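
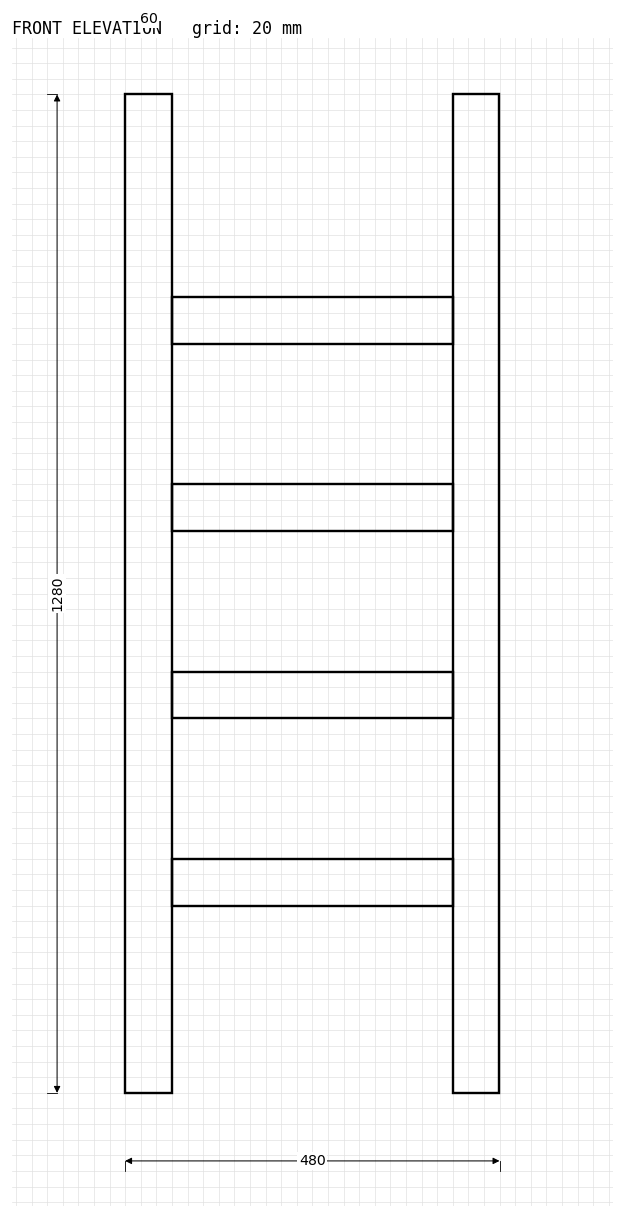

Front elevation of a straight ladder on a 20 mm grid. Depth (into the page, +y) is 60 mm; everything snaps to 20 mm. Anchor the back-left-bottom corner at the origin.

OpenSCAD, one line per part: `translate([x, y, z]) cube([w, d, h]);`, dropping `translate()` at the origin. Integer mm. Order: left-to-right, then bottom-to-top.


cube([60, 60, 1280]);
translate([60, 0, 240]) cube([360, 60, 60]);
translate([60, 0, 480]) cube([360, 60, 60]);
translate([60, 0, 720]) cube([360, 60, 60]);
translate([60, 0, 960]) cube([360, 60, 60]);
translate([420, 0, 0]) cube([60, 60, 1280]);


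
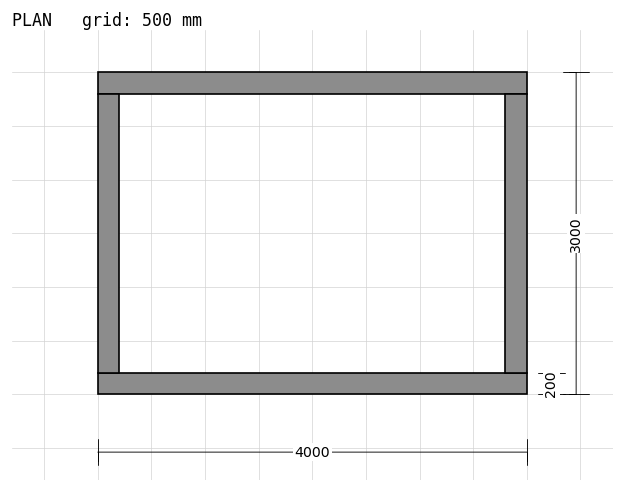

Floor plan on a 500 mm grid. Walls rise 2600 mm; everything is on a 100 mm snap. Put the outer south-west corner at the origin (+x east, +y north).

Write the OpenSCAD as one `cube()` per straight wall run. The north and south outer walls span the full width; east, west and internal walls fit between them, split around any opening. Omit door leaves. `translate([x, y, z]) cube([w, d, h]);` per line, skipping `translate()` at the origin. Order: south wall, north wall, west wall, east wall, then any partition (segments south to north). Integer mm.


cube([4000, 200, 2600]);
translate([0, 2800, 0]) cube([4000, 200, 2600]);
translate([0, 200, 0]) cube([200, 2600, 2600]);
translate([3800, 200, 0]) cube([200, 2600, 2600]);


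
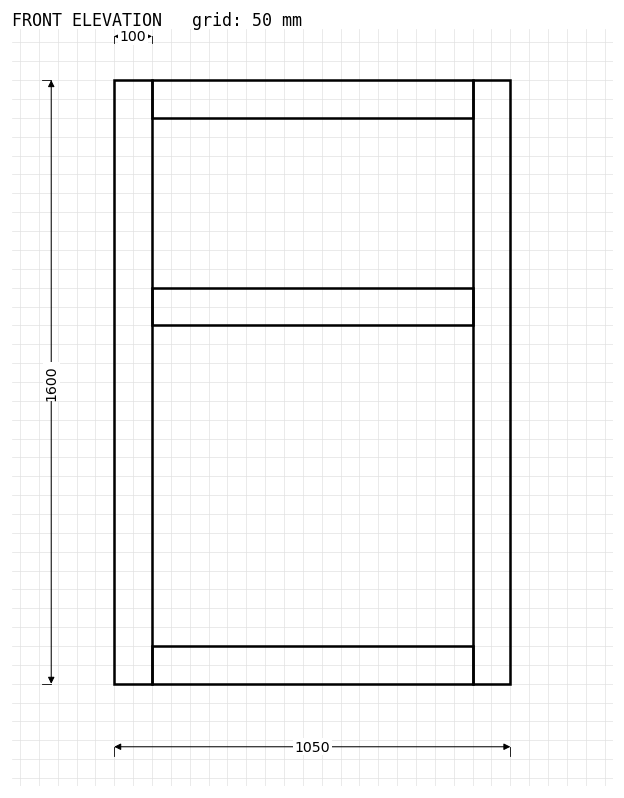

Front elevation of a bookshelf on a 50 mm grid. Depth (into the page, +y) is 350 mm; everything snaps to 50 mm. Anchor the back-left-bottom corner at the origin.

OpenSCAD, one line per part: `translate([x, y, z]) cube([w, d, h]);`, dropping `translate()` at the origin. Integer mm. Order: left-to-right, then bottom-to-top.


cube([100, 350, 1600]);
translate([100, 0, 0]) cube([850, 350, 100]);
translate([100, 0, 950]) cube([850, 350, 100]);
translate([100, 0, 1500]) cube([850, 350, 100]);
translate([950, 0, 0]) cube([100, 350, 1600]);


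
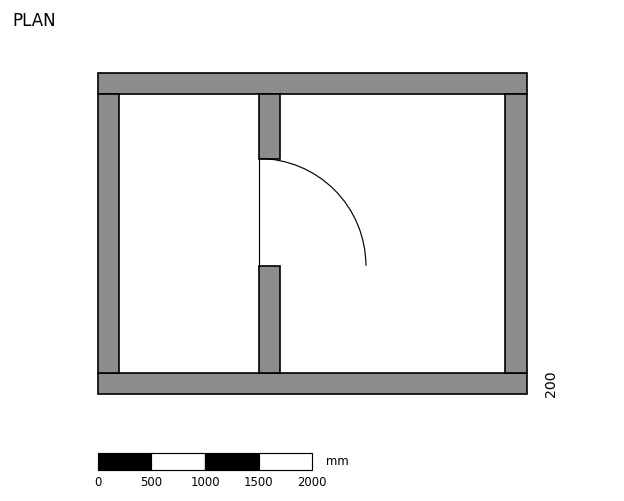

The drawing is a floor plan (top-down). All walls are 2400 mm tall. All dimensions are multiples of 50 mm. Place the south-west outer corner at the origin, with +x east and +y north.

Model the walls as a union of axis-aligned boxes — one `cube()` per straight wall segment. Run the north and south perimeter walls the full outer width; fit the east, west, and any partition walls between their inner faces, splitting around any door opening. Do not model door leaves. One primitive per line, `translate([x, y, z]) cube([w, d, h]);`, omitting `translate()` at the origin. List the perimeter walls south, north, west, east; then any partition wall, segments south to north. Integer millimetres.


cube([4000, 200, 2400]);
translate([0, 2800, 0]) cube([4000, 200, 2400]);
translate([0, 200, 0]) cube([200, 2600, 2400]);
translate([3800, 200, 0]) cube([200, 2600, 2400]);
translate([1500, 200, 0]) cube([200, 1000, 2400]);
translate([1500, 2200, 0]) cube([200, 600, 2400]);


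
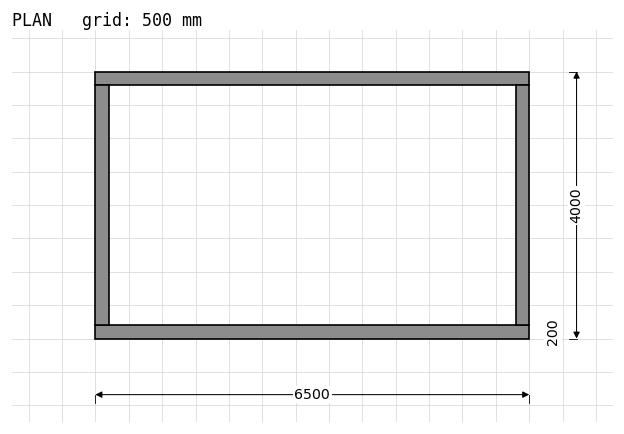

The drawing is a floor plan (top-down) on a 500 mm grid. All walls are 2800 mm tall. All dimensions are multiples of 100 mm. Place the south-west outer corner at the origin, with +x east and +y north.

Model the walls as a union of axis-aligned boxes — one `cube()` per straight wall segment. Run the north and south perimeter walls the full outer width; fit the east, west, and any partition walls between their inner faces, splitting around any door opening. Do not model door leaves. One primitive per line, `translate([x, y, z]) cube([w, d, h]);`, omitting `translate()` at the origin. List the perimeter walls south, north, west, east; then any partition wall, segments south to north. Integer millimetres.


cube([6500, 200, 2800]);
translate([0, 3800, 0]) cube([6500, 200, 2800]);
translate([0, 200, 0]) cube([200, 3600, 2800]);
translate([6300, 200, 0]) cube([200, 3600, 2800]);


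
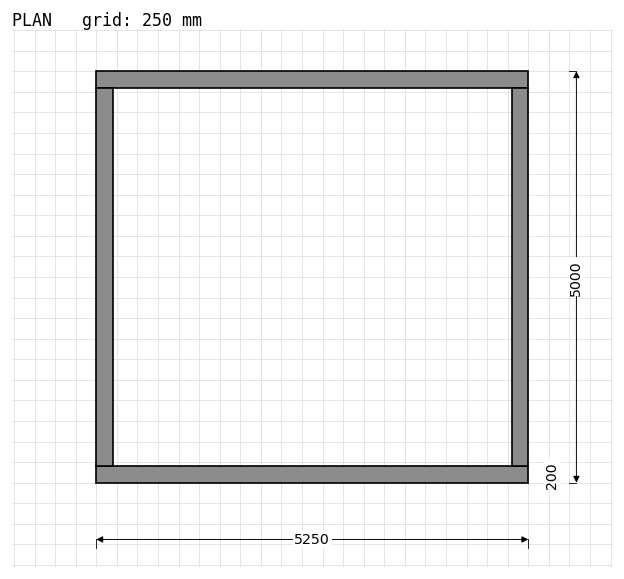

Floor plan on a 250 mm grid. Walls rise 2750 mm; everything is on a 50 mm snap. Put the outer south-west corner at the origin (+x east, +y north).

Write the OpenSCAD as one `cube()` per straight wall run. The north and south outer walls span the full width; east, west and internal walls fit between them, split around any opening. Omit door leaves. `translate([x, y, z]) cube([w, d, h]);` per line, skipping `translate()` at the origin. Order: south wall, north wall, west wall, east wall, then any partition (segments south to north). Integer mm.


cube([5250, 200, 2750]);
translate([0, 4800, 0]) cube([5250, 200, 2750]);
translate([0, 200, 0]) cube([200, 4600, 2750]);
translate([5050, 200, 0]) cube([200, 4600, 2750]);


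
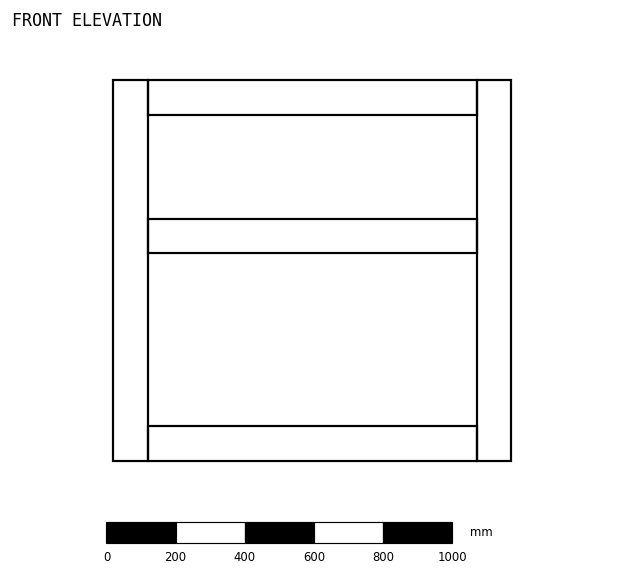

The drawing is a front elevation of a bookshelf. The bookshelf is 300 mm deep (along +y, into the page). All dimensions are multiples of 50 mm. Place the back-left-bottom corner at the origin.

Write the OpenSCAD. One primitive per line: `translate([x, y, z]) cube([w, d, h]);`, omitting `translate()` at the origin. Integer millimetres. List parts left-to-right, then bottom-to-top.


cube([100, 300, 1100]);
translate([100, 0, 0]) cube([950, 300, 100]);
translate([100, 0, 600]) cube([950, 300, 100]);
translate([100, 0, 1000]) cube([950, 300, 100]);
translate([1050, 0, 0]) cube([100, 300, 1100]);


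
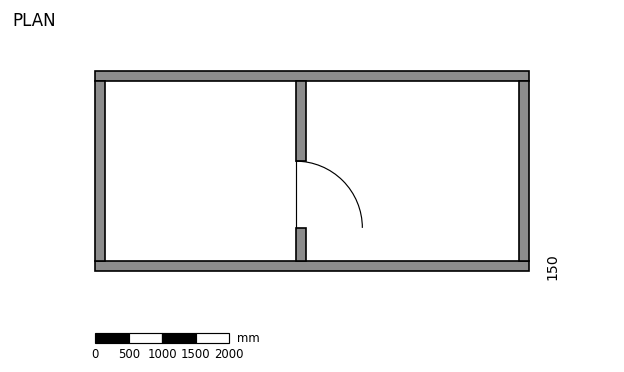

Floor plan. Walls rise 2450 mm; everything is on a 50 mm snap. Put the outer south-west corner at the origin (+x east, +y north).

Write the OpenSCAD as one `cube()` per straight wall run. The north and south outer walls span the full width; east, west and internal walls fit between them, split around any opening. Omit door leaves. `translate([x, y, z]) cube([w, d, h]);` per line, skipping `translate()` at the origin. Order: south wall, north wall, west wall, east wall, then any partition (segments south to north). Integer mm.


cube([6500, 150, 2450]);
translate([0, 2850, 0]) cube([6500, 150, 2450]);
translate([0, 150, 0]) cube([150, 2700, 2450]);
translate([6350, 150, 0]) cube([150, 2700, 2450]);
translate([3000, 150, 0]) cube([150, 500, 2450]);
translate([3000, 1650, 0]) cube([150, 1200, 2450]);


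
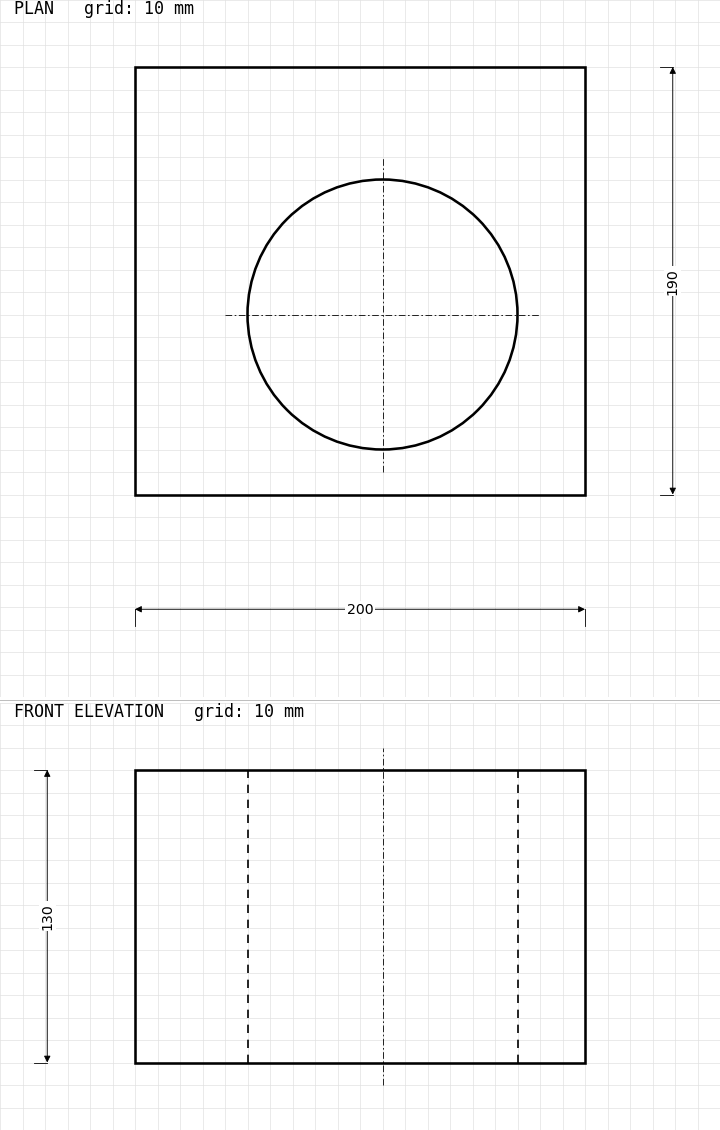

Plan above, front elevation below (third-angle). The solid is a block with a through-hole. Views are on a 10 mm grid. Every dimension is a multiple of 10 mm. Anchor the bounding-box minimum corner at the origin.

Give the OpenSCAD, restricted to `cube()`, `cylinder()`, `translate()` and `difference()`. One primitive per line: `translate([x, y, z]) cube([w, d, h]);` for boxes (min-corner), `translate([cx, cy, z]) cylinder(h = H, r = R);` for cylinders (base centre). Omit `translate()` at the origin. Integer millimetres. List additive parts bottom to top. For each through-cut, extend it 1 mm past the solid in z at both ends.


difference() {
  cube([200, 190, 130]);
  translate([110, 80, -1]) cylinder(h = 132, r = 60);
}


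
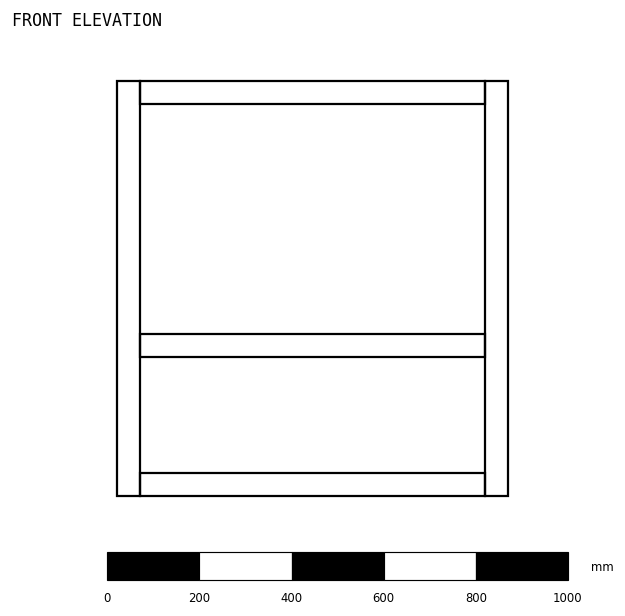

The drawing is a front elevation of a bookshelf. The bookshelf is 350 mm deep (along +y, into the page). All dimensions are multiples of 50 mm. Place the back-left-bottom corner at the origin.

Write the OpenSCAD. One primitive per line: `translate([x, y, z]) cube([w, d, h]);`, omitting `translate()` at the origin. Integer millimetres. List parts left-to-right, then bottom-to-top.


cube([50, 350, 900]);
translate([50, 0, 0]) cube([750, 350, 50]);
translate([50, 0, 300]) cube([750, 350, 50]);
translate([50, 0, 850]) cube([750, 350, 50]);
translate([800, 0, 0]) cube([50, 350, 900]);


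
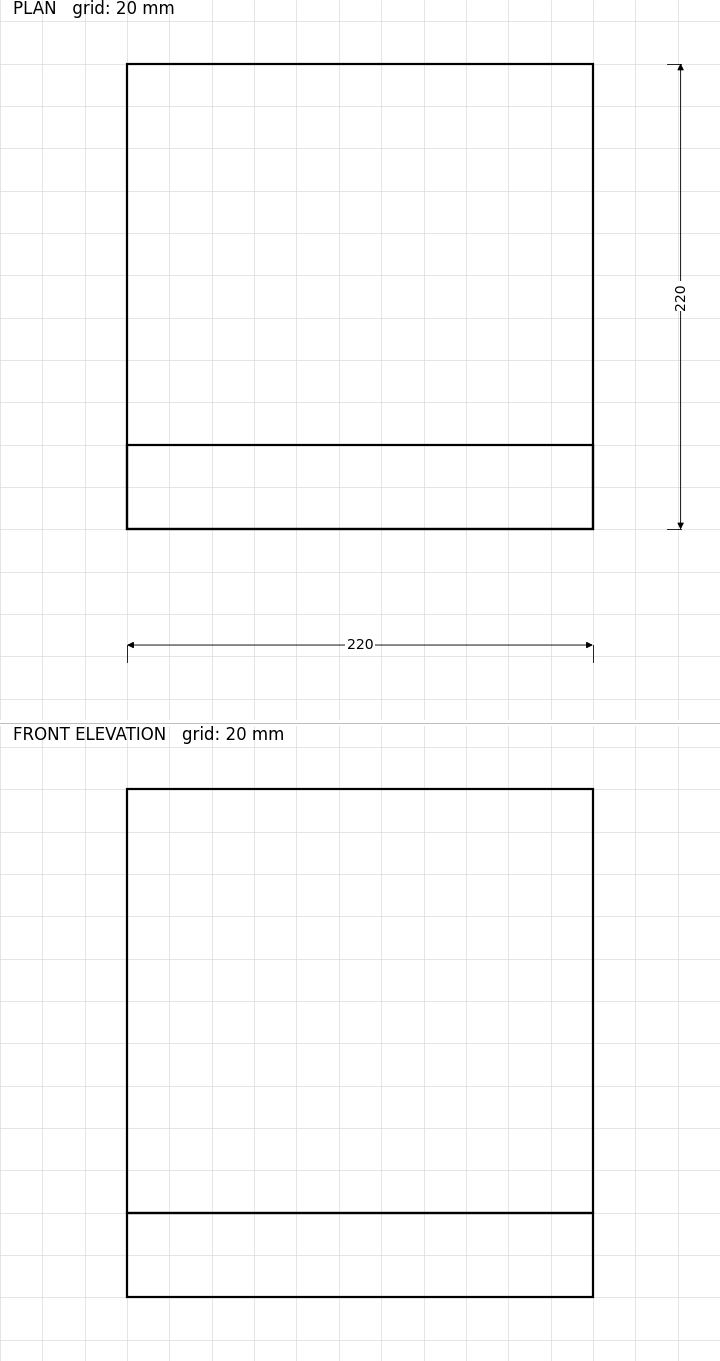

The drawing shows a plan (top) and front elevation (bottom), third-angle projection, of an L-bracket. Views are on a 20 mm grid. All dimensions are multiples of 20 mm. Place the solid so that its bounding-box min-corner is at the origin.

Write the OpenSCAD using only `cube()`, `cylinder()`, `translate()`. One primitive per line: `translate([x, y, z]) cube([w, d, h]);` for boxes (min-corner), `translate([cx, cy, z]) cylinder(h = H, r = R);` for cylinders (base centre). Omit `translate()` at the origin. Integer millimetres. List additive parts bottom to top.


cube([220, 220, 40]);
translate([0, 0, 40]) cube([220, 40, 200]);


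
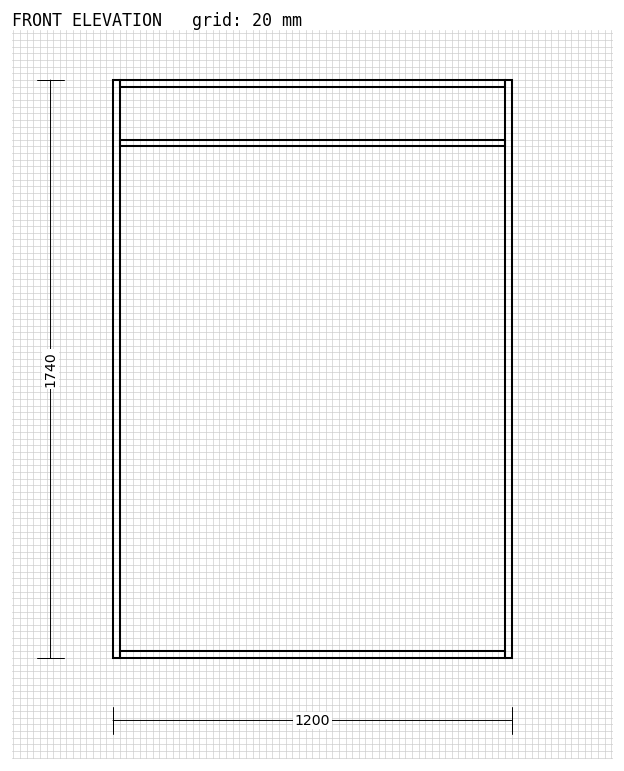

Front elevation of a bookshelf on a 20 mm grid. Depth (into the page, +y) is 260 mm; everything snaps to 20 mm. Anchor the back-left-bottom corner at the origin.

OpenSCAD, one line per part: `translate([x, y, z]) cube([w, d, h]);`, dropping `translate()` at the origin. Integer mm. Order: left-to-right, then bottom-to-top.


cube([20, 260, 1740]);
translate([20, 0, 0]) cube([1160, 260, 20]);
translate([20, 0, 1540]) cube([1160, 260, 20]);
translate([20, 0, 1720]) cube([1160, 260, 20]);
translate([1180, 0, 0]) cube([20, 260, 1740]);


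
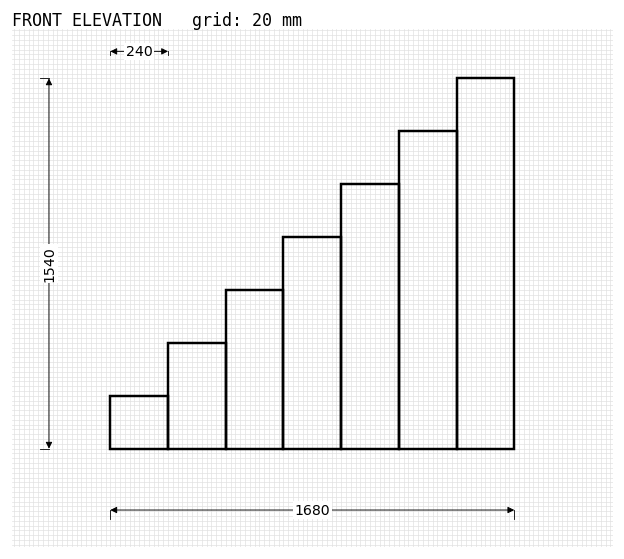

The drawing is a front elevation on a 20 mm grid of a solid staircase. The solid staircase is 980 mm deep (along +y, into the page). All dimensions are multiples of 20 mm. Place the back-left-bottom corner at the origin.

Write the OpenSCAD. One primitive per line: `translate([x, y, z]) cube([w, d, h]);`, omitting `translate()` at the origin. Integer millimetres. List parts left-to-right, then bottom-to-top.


cube([240, 980, 220]);
translate([240, 0, 0]) cube([240, 980, 440]);
translate([480, 0, 0]) cube([240, 980, 660]);
translate([720, 0, 0]) cube([240, 980, 880]);
translate([960, 0, 0]) cube([240, 980, 1100]);
translate([1200, 0, 0]) cube([240, 980, 1320]);
translate([1440, 0, 0]) cube([240, 980, 1540]);


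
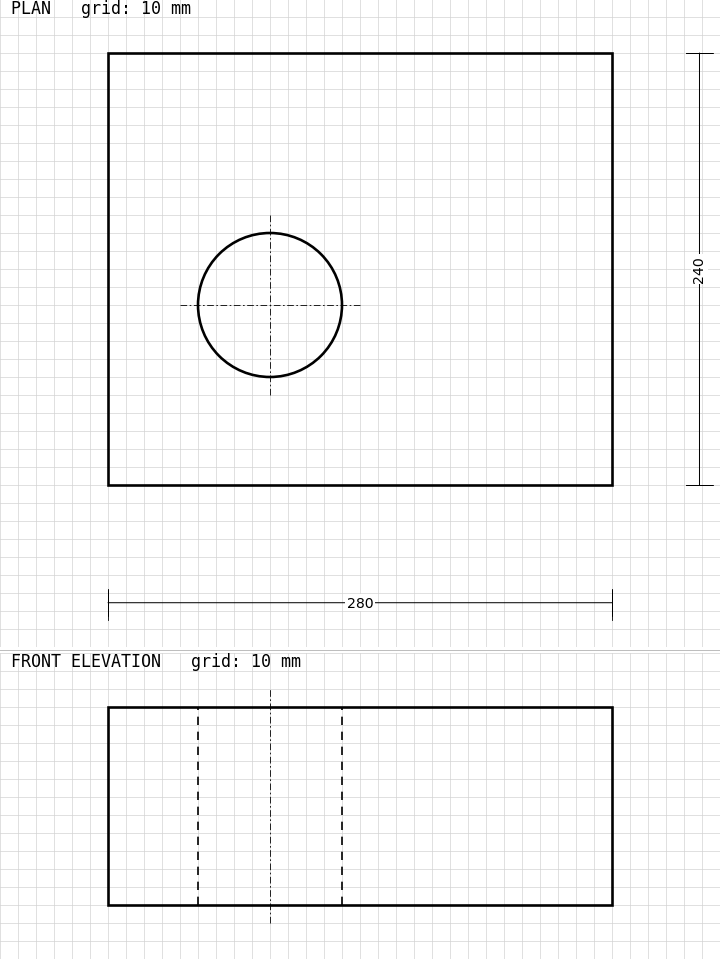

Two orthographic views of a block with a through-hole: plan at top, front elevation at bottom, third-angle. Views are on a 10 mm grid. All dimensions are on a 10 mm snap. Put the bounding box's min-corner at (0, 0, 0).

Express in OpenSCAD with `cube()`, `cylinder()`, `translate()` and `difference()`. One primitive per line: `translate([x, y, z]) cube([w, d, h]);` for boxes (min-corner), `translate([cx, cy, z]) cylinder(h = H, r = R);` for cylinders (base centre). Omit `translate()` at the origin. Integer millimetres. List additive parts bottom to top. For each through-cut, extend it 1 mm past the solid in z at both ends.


difference() {
  cube([280, 240, 110]);
  translate([90, 100, -1]) cylinder(h = 112, r = 40);
}


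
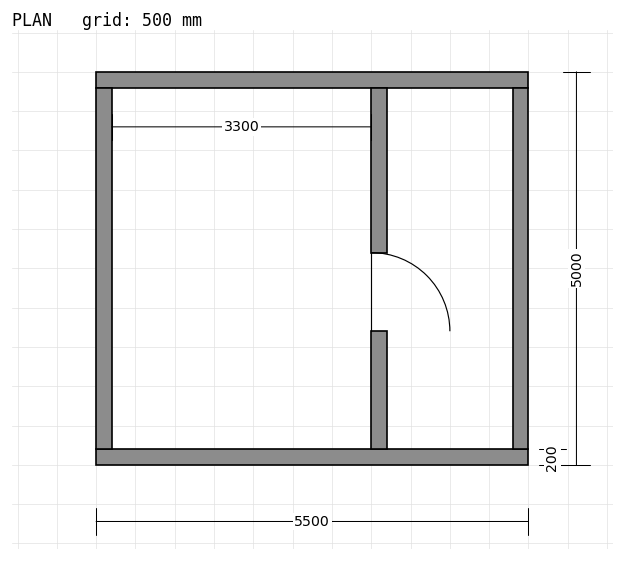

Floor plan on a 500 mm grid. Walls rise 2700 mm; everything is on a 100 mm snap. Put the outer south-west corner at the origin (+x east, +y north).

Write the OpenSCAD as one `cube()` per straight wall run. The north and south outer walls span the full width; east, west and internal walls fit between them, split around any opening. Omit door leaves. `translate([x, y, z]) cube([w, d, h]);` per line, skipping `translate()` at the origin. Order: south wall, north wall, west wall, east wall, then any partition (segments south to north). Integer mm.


cube([5500, 200, 2700]);
translate([0, 4800, 0]) cube([5500, 200, 2700]);
translate([0, 200, 0]) cube([200, 4600, 2700]);
translate([5300, 200, 0]) cube([200, 4600, 2700]);
translate([3500, 200, 0]) cube([200, 1500, 2700]);
translate([3500, 2700, 0]) cube([200, 2100, 2700]);


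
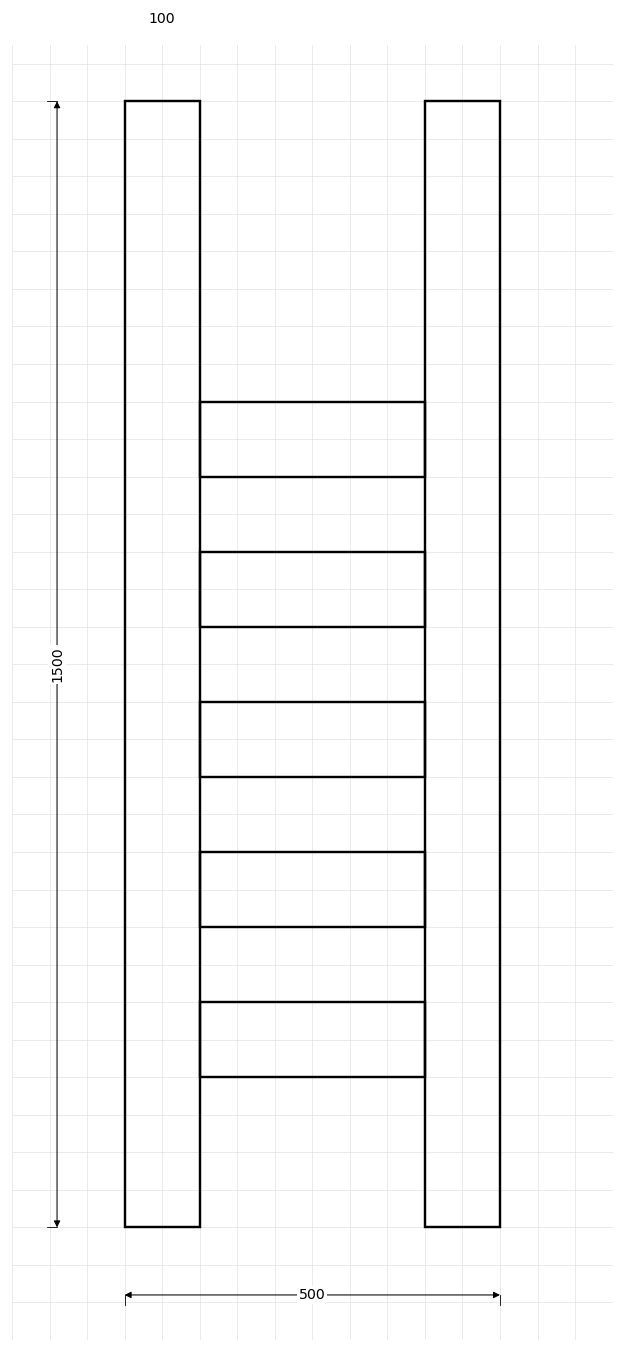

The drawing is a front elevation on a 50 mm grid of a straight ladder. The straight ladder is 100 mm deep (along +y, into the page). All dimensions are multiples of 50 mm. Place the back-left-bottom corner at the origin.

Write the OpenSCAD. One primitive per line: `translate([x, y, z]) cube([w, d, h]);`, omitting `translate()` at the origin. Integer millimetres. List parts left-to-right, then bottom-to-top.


cube([100, 100, 1500]);
translate([100, 0, 200]) cube([300, 100, 100]);
translate([100, 0, 400]) cube([300, 100, 100]);
translate([100, 0, 600]) cube([300, 100, 100]);
translate([100, 0, 800]) cube([300, 100, 100]);
translate([100, 0, 1000]) cube([300, 100, 100]);
translate([400, 0, 0]) cube([100, 100, 1500]);


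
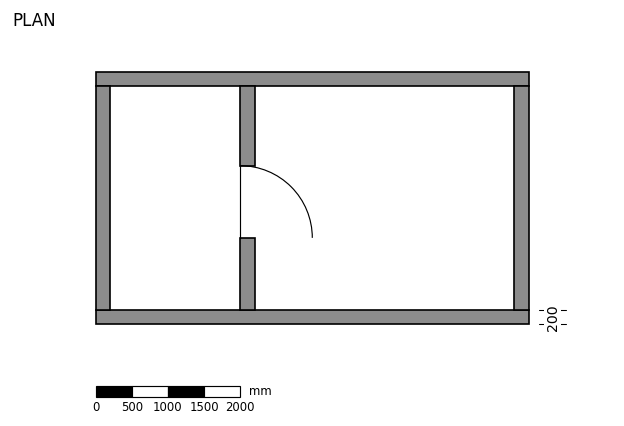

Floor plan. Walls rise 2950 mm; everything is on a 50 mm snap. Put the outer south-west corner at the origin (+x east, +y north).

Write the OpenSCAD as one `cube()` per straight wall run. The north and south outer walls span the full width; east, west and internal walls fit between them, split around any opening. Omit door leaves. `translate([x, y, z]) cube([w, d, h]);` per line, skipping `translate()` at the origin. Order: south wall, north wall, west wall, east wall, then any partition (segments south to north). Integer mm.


cube([6000, 200, 2950]);
translate([0, 3300, 0]) cube([6000, 200, 2950]);
translate([0, 200, 0]) cube([200, 3100, 2950]);
translate([5800, 200, 0]) cube([200, 3100, 2950]);
translate([2000, 200, 0]) cube([200, 1000, 2950]);
translate([2000, 2200, 0]) cube([200, 1100, 2950]);


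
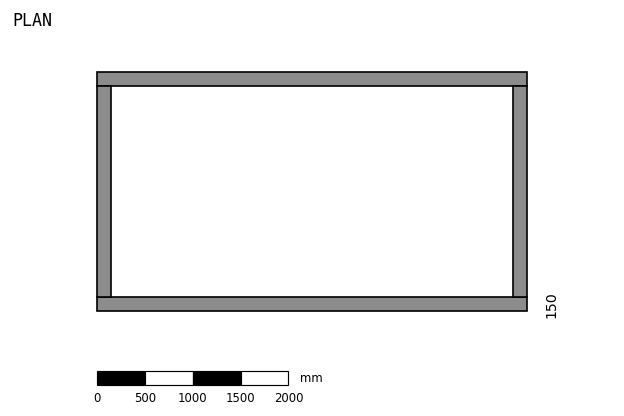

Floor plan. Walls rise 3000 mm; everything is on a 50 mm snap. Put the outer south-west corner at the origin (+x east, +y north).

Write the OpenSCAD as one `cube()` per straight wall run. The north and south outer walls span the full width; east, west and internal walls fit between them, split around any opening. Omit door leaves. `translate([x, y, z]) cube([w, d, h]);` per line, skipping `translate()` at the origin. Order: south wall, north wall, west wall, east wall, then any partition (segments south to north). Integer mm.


cube([4500, 150, 3000]);
translate([0, 2350, 0]) cube([4500, 150, 3000]);
translate([0, 150, 0]) cube([150, 2200, 3000]);
translate([4350, 150, 0]) cube([150, 2200, 3000]);


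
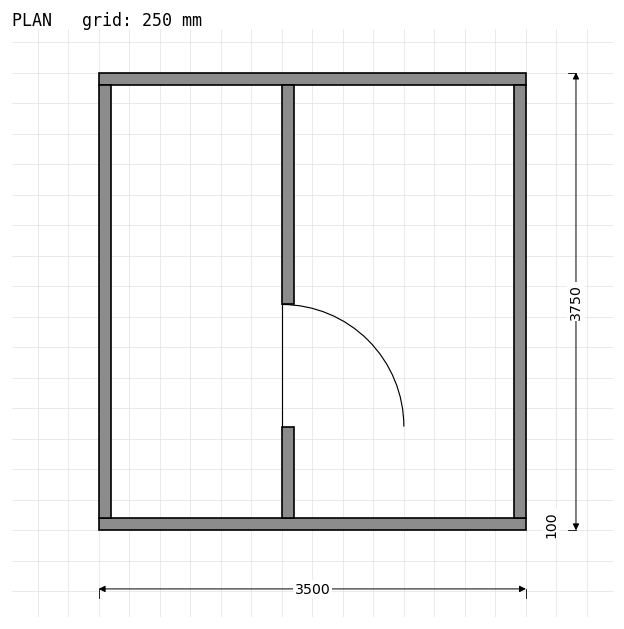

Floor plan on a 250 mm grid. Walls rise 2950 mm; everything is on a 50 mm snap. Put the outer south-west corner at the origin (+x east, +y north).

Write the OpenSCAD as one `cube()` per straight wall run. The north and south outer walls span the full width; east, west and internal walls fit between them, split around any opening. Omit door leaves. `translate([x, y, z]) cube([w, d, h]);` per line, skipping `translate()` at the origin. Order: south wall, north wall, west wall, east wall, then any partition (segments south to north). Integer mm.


cube([3500, 100, 2950]);
translate([0, 3650, 0]) cube([3500, 100, 2950]);
translate([0, 100, 0]) cube([100, 3550, 2950]);
translate([3400, 100, 0]) cube([100, 3550, 2950]);
translate([1500, 100, 0]) cube([100, 750, 2950]);
translate([1500, 1850, 0]) cube([100, 1800, 2950]);


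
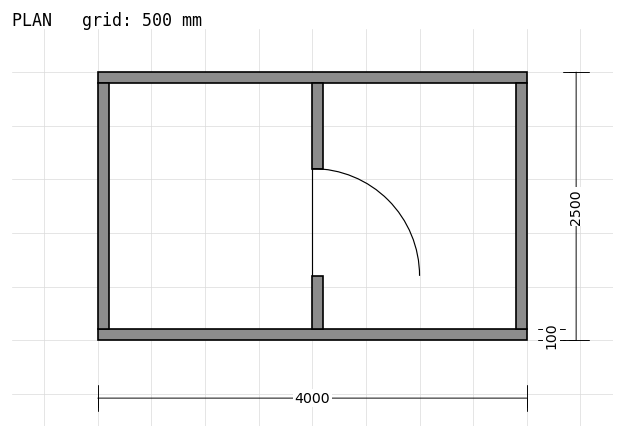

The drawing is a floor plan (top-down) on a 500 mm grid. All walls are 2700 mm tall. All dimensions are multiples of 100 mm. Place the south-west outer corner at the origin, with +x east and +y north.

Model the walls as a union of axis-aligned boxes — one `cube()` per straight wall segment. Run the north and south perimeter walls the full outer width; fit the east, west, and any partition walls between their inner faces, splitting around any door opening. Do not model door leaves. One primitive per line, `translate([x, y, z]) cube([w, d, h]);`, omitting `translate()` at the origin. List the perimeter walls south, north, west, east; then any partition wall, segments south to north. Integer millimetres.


cube([4000, 100, 2700]);
translate([0, 2400, 0]) cube([4000, 100, 2700]);
translate([0, 100, 0]) cube([100, 2300, 2700]);
translate([3900, 100, 0]) cube([100, 2300, 2700]);
translate([2000, 100, 0]) cube([100, 500, 2700]);
translate([2000, 1600, 0]) cube([100, 800, 2700]);


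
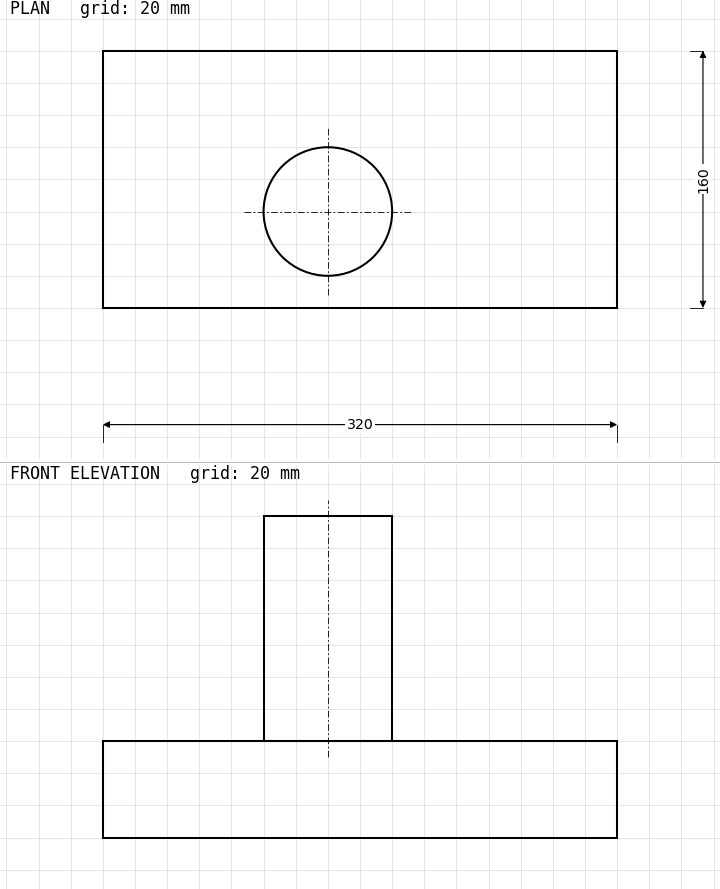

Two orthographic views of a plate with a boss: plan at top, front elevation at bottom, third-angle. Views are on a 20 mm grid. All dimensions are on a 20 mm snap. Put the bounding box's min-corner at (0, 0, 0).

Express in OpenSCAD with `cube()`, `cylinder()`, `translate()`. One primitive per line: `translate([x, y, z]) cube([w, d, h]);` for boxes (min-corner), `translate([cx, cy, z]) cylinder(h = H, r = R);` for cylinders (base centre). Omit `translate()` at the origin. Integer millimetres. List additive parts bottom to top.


cube([320, 160, 60]);
translate([140, 60, 60]) cylinder(h = 140, r = 40);


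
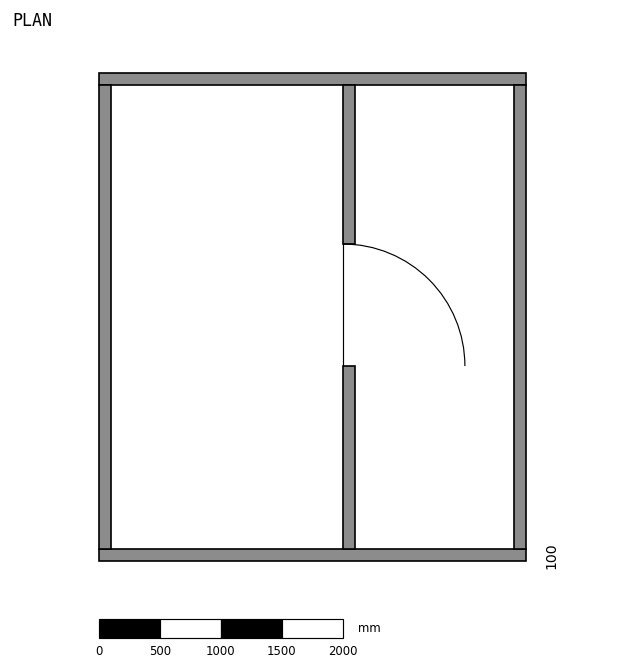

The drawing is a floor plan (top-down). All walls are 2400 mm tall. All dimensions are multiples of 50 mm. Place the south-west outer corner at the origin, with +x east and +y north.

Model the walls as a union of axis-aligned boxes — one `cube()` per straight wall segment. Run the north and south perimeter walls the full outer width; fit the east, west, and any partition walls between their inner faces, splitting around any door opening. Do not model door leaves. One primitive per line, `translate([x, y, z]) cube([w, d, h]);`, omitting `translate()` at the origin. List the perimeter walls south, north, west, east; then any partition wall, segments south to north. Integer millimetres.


cube([3500, 100, 2400]);
translate([0, 3900, 0]) cube([3500, 100, 2400]);
translate([0, 100, 0]) cube([100, 3800, 2400]);
translate([3400, 100, 0]) cube([100, 3800, 2400]);
translate([2000, 100, 0]) cube([100, 1500, 2400]);
translate([2000, 2600, 0]) cube([100, 1300, 2400]);


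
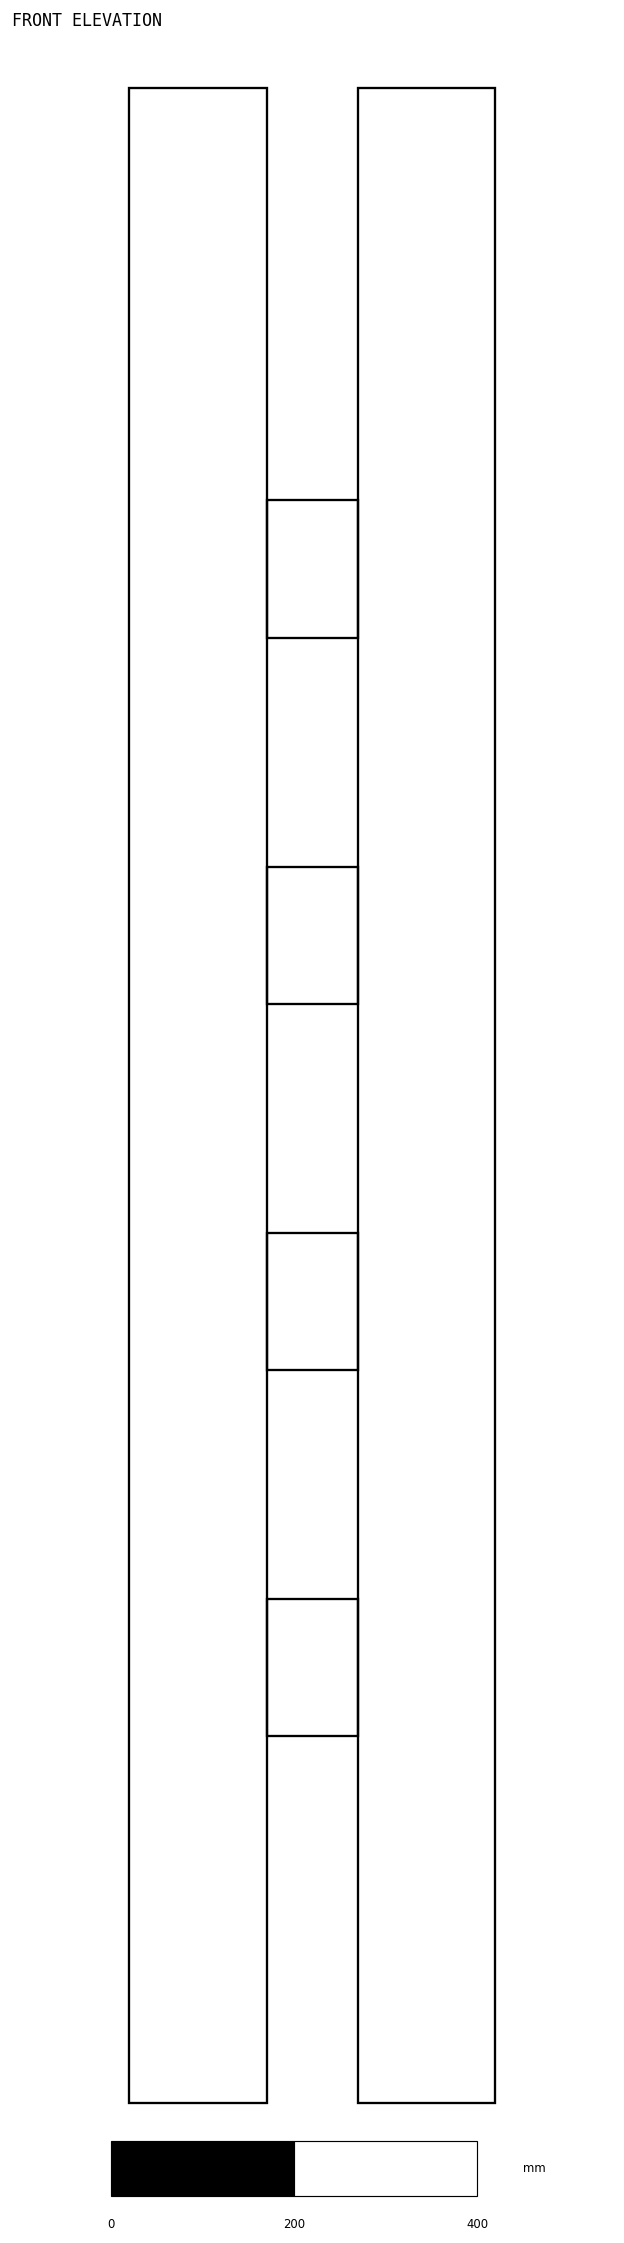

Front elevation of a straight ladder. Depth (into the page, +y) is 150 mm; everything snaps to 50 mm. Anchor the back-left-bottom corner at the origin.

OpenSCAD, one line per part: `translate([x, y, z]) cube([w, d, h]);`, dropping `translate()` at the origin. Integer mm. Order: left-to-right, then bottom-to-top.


cube([150, 150, 2200]);
translate([150, 0, 400]) cube([100, 150, 150]);
translate([150, 0, 800]) cube([100, 150, 150]);
translate([150, 0, 1200]) cube([100, 150, 150]);
translate([150, 0, 1600]) cube([100, 150, 150]);
translate([250, 0, 0]) cube([150, 150, 2200]);


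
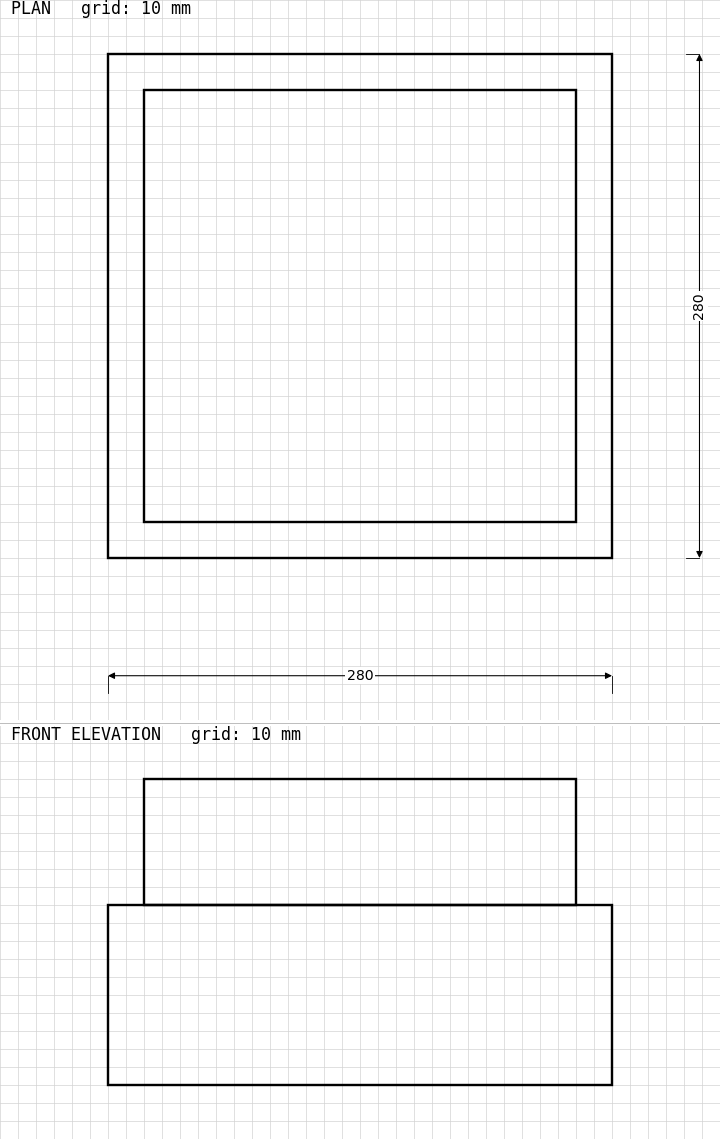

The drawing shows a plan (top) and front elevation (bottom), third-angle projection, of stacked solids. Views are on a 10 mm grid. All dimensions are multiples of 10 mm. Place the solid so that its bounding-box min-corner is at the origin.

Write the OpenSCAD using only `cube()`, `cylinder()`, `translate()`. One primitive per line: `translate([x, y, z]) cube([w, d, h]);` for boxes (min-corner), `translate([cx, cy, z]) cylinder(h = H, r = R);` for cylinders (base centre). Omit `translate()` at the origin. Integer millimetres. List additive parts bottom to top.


cube([280, 280, 100]);
translate([20, 20, 100]) cube([240, 240, 70]);


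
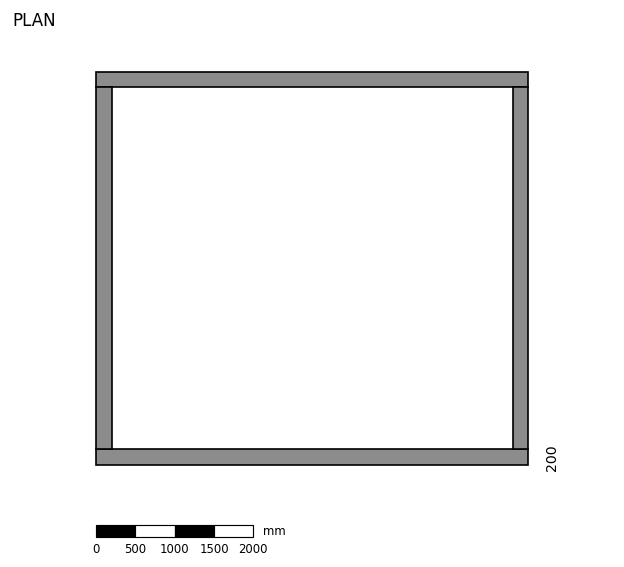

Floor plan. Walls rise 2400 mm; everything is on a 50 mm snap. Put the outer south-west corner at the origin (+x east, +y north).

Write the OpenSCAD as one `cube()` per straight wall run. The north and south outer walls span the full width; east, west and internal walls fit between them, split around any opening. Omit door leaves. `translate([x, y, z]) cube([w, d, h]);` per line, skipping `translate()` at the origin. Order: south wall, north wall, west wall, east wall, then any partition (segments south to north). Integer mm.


cube([5500, 200, 2400]);
translate([0, 4800, 0]) cube([5500, 200, 2400]);
translate([0, 200, 0]) cube([200, 4600, 2400]);
translate([5300, 200, 0]) cube([200, 4600, 2400]);


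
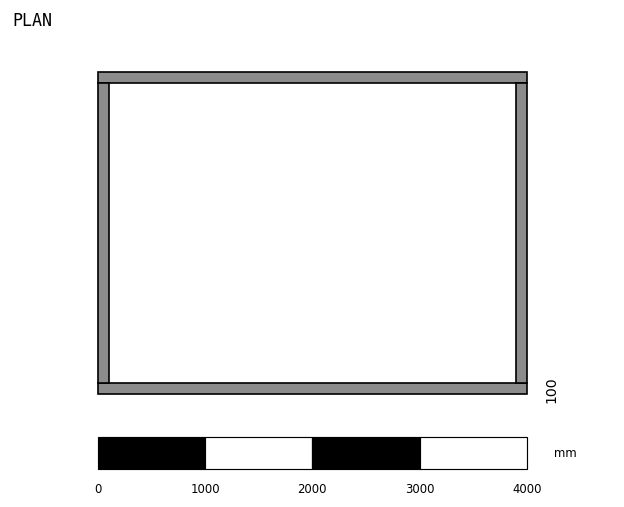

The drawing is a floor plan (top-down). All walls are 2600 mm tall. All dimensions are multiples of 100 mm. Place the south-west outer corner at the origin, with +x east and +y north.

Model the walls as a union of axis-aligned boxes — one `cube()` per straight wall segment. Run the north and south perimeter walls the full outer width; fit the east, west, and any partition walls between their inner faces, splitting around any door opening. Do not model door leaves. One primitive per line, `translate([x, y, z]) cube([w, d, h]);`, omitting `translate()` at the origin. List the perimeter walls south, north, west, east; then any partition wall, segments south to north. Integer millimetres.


cube([4000, 100, 2600]);
translate([0, 2900, 0]) cube([4000, 100, 2600]);
translate([0, 100, 0]) cube([100, 2800, 2600]);
translate([3900, 100, 0]) cube([100, 2800, 2600]);


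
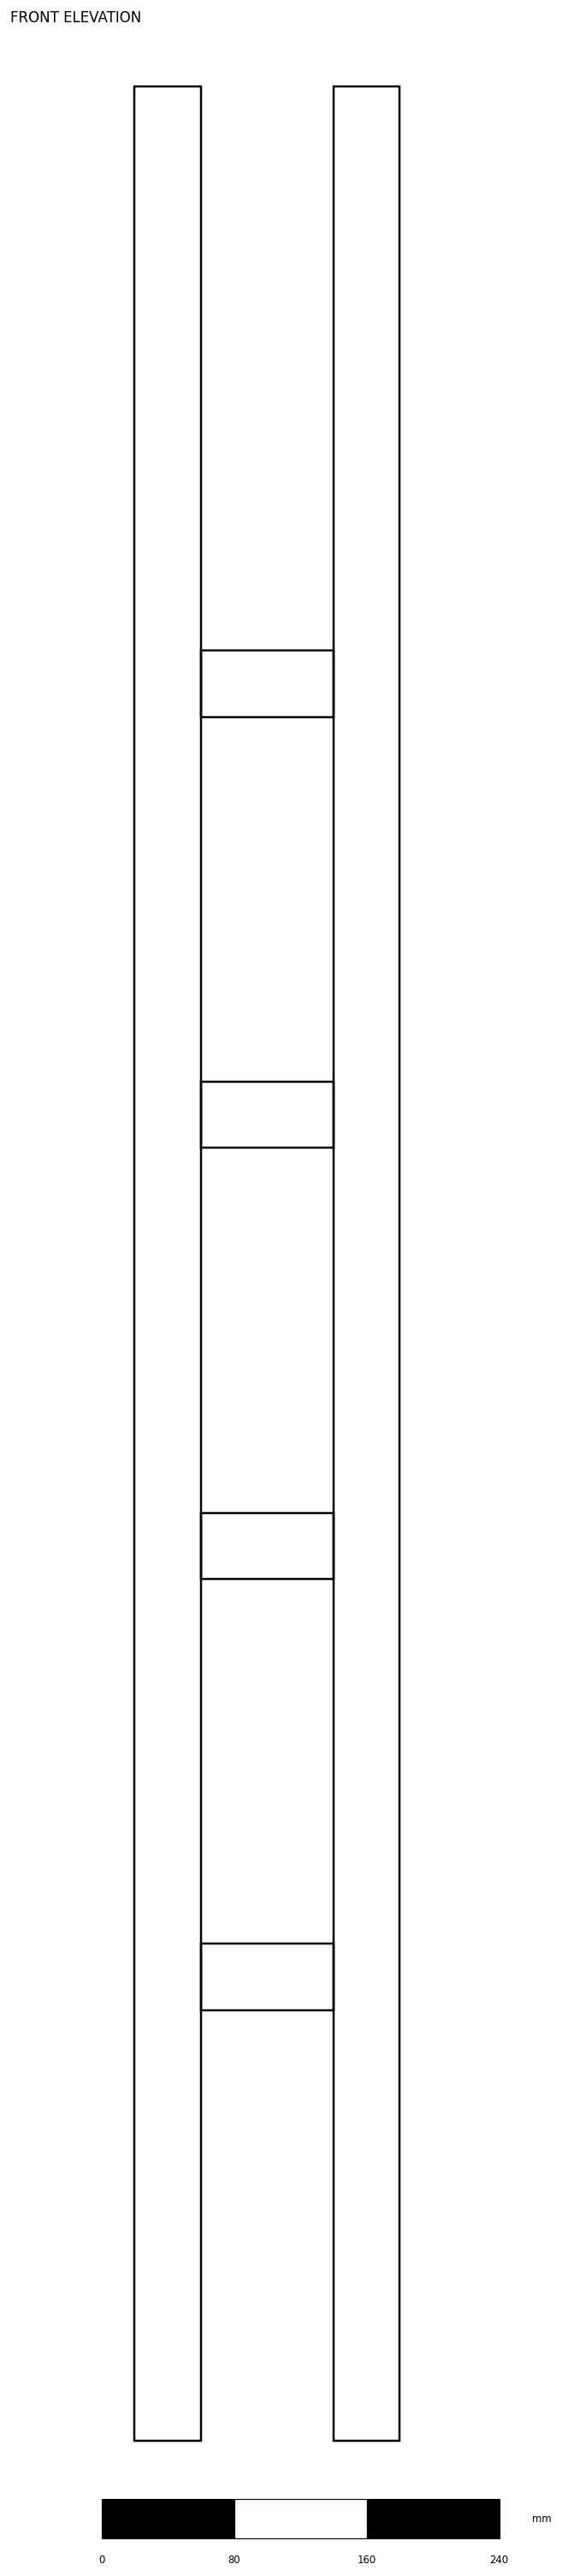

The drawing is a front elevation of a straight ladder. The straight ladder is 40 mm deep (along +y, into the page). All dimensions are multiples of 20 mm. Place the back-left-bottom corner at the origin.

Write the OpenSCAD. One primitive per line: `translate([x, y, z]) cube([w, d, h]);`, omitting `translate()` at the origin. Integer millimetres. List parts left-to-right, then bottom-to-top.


cube([40, 40, 1420]);
translate([40, 0, 260]) cube([80, 40, 40]);
translate([40, 0, 520]) cube([80, 40, 40]);
translate([40, 0, 780]) cube([80, 40, 40]);
translate([40, 0, 1040]) cube([80, 40, 40]);
translate([120, 0, 0]) cube([40, 40, 1420]);


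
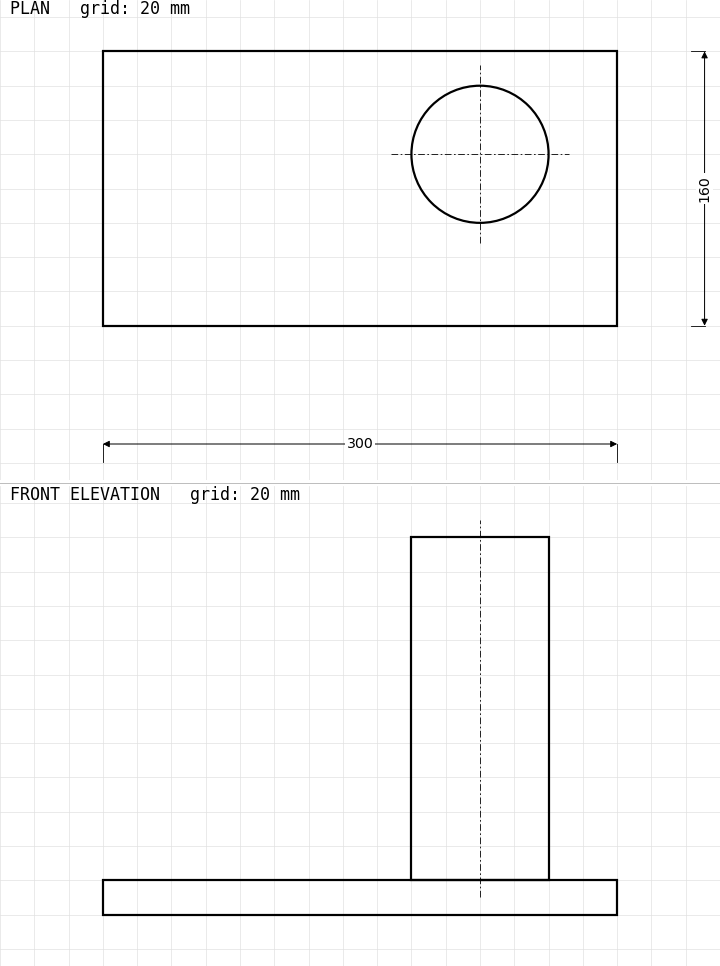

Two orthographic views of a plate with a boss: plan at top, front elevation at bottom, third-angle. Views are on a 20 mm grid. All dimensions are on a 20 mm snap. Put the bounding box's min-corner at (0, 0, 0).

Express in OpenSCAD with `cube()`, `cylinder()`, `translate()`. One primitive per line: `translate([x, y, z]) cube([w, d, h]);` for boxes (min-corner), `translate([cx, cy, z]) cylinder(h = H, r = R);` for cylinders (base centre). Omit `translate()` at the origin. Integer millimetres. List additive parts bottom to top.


cube([300, 160, 20]);
translate([220, 100, 20]) cylinder(h = 200, r = 40);


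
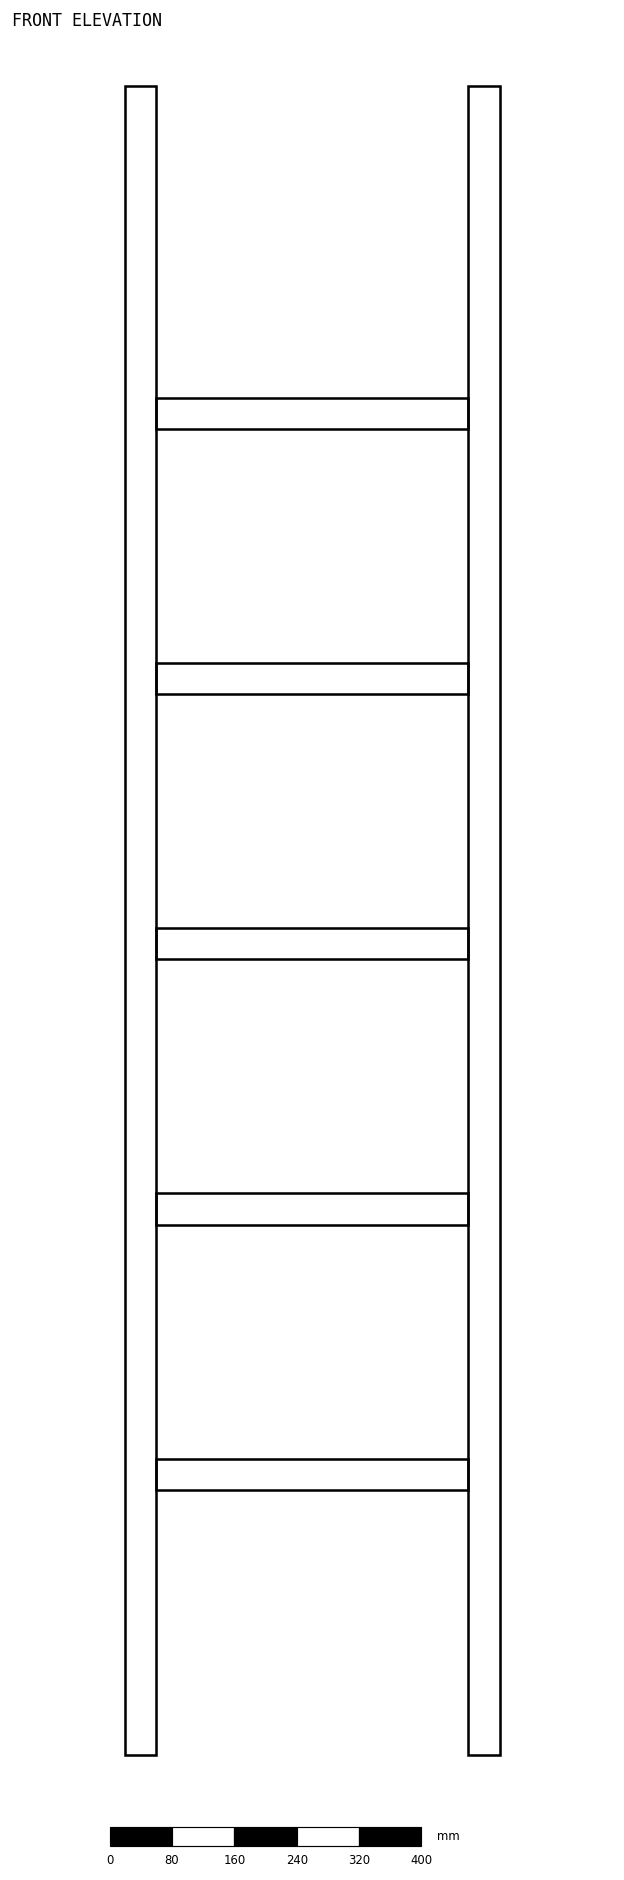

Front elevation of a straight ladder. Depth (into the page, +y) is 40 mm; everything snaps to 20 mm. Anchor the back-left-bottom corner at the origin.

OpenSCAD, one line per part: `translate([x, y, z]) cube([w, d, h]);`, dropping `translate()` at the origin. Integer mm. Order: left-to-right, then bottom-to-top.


cube([40, 40, 2140]);
translate([40, 0, 340]) cube([400, 40, 40]);
translate([40, 0, 680]) cube([400, 40, 40]);
translate([40, 0, 1020]) cube([400, 40, 40]);
translate([40, 0, 1360]) cube([400, 40, 40]);
translate([40, 0, 1700]) cube([400, 40, 40]);
translate([440, 0, 0]) cube([40, 40, 2140]);


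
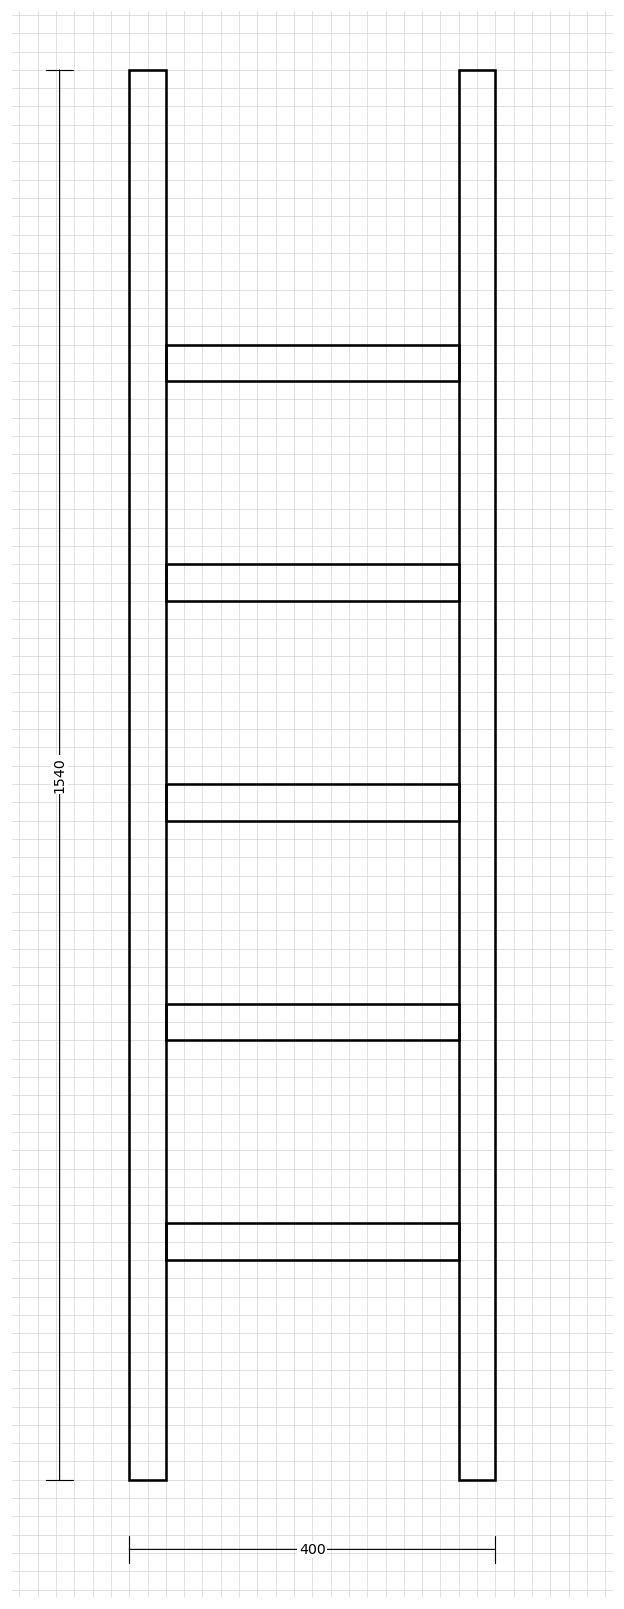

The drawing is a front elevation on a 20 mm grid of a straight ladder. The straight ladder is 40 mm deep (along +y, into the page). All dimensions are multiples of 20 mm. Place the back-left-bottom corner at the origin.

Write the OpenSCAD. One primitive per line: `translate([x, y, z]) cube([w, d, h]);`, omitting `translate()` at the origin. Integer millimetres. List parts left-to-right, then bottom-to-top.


cube([40, 40, 1540]);
translate([40, 0, 240]) cube([320, 40, 40]);
translate([40, 0, 480]) cube([320, 40, 40]);
translate([40, 0, 720]) cube([320, 40, 40]);
translate([40, 0, 960]) cube([320, 40, 40]);
translate([40, 0, 1200]) cube([320, 40, 40]);
translate([360, 0, 0]) cube([40, 40, 1540]);


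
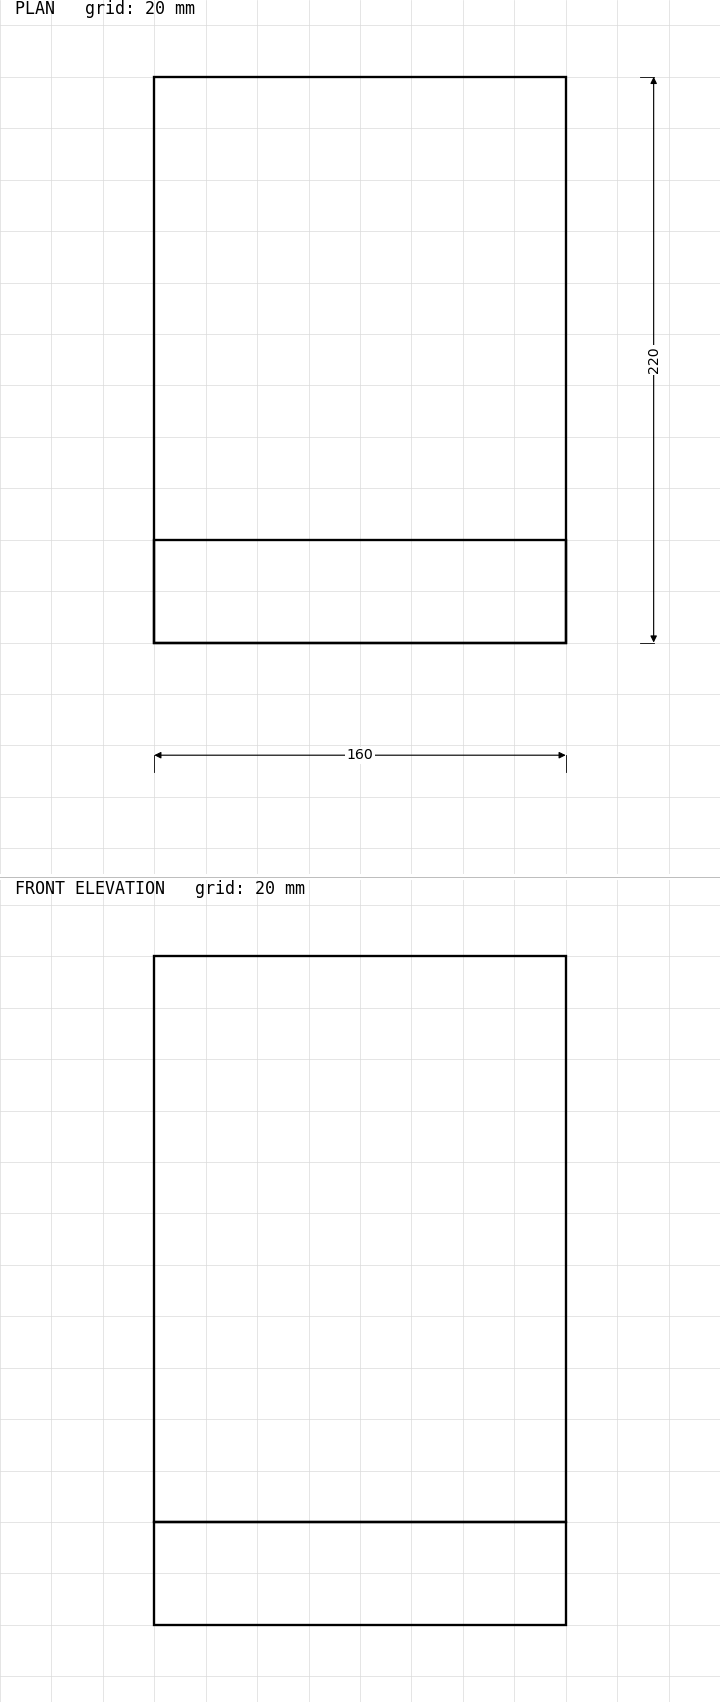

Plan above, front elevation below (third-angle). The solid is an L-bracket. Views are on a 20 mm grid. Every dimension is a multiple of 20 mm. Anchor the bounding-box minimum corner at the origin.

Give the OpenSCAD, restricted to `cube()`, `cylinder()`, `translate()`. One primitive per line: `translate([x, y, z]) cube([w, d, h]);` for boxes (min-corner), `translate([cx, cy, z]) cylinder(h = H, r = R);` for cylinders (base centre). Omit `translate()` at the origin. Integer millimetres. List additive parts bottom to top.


cube([160, 220, 40]);
translate([0, 0, 40]) cube([160, 40, 220]);


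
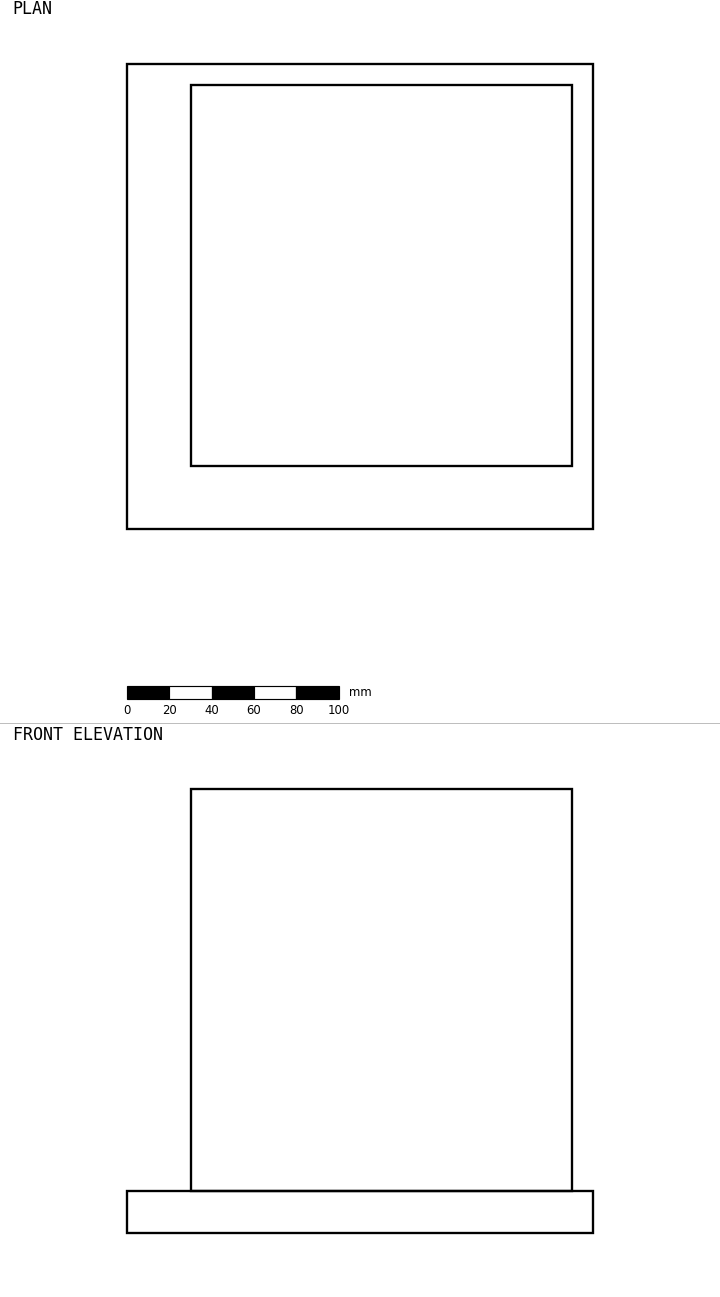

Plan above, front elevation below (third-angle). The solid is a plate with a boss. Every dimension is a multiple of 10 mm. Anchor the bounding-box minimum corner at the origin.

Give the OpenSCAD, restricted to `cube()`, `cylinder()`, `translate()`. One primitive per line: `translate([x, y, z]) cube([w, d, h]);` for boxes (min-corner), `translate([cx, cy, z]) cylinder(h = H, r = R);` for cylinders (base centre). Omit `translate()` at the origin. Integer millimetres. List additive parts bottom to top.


cube([220, 220, 20]);
translate([30, 30, 20]) cube([180, 180, 190]);


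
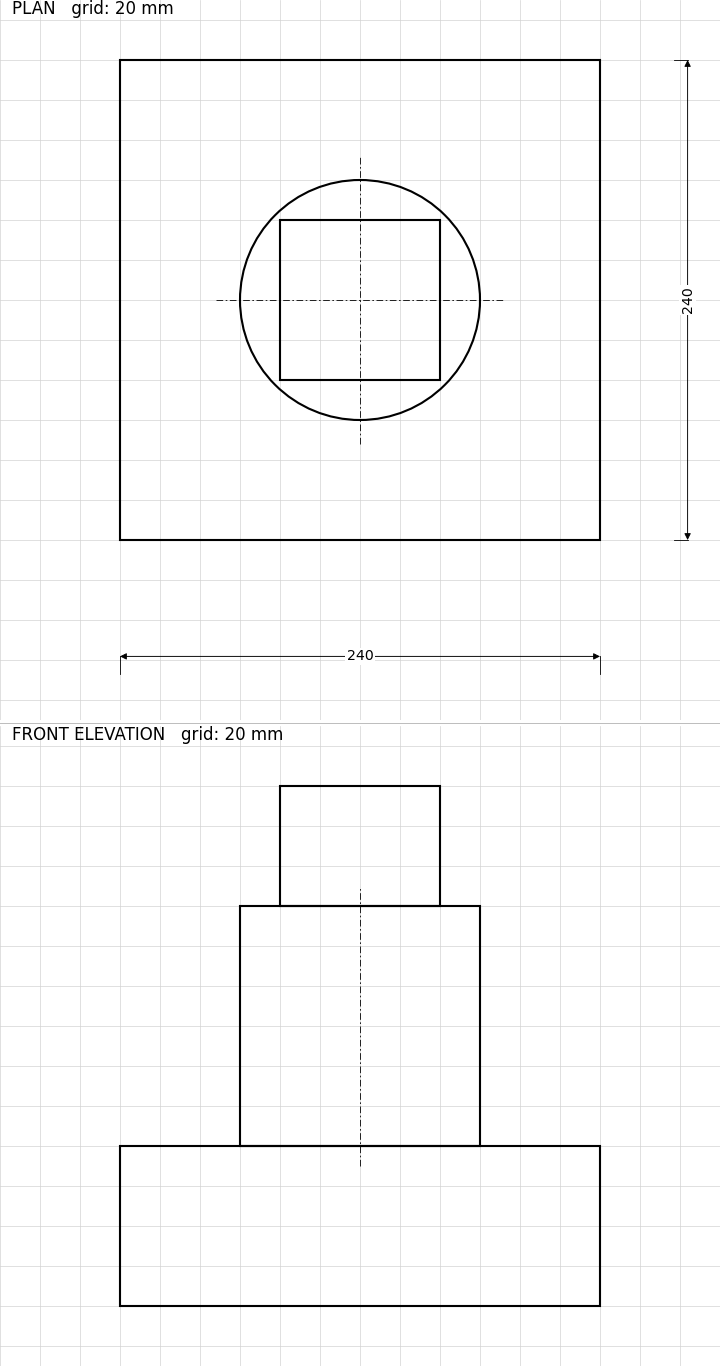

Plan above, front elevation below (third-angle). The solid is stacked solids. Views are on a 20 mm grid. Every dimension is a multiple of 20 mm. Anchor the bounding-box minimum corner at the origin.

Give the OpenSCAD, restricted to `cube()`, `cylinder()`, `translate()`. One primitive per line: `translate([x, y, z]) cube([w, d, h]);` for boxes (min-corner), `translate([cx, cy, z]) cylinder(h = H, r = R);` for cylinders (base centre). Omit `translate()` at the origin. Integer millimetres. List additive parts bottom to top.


cube([240, 240, 80]);
translate([120, 120, 80]) cylinder(h = 120, r = 60);
translate([80, 80, 200]) cube([80, 80, 60]);


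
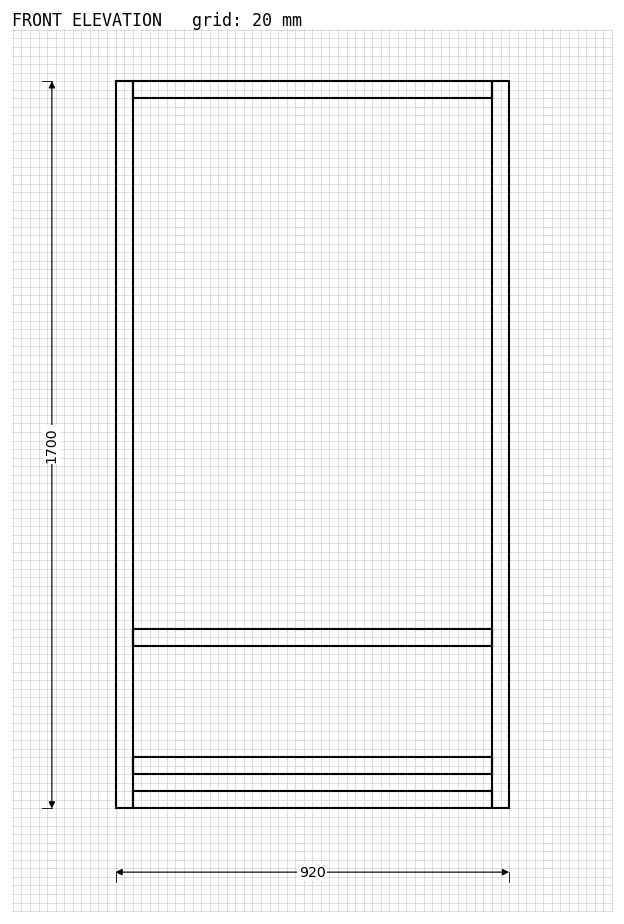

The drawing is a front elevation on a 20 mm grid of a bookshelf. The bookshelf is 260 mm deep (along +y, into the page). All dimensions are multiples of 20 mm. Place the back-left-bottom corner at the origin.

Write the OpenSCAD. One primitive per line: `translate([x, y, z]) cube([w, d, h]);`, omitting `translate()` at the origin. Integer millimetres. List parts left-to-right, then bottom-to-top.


cube([40, 260, 1700]);
translate([40, 0, 0]) cube([840, 260, 40]);
translate([40, 0, 80]) cube([840, 260, 40]);
translate([40, 0, 380]) cube([840, 260, 40]);
translate([40, 0, 1660]) cube([840, 260, 40]);
translate([880, 0, 0]) cube([40, 260, 1700]);


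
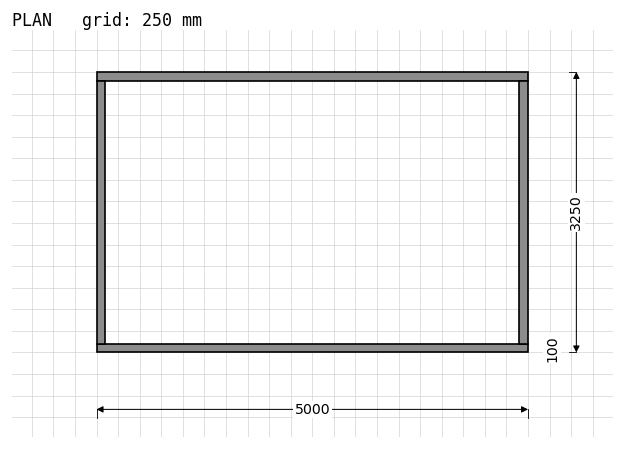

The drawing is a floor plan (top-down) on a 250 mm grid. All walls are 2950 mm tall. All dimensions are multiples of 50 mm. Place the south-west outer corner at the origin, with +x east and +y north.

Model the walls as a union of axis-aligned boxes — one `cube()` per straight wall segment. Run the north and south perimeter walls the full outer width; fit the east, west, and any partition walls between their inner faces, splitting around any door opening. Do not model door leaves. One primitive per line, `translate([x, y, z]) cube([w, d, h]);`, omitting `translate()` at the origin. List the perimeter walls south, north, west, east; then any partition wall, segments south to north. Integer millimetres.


cube([5000, 100, 2950]);
translate([0, 3150, 0]) cube([5000, 100, 2950]);
translate([0, 100, 0]) cube([100, 3050, 2950]);
translate([4900, 100, 0]) cube([100, 3050, 2950]);


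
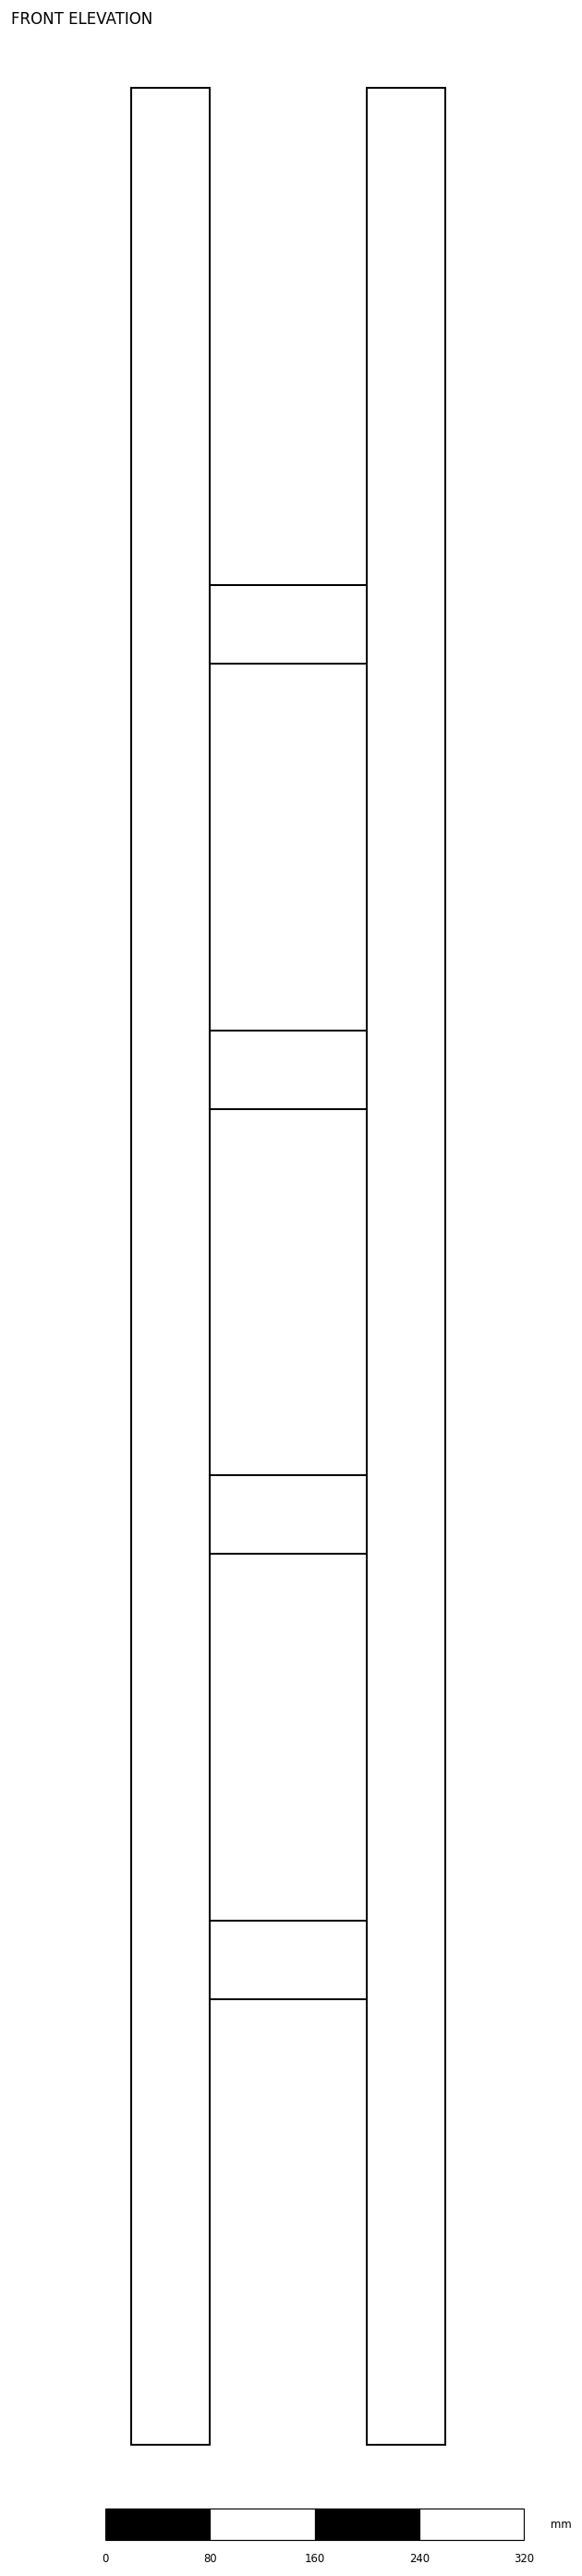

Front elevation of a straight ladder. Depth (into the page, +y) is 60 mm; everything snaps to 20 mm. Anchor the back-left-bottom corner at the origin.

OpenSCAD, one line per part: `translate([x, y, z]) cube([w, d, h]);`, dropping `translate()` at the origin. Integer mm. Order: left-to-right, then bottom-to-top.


cube([60, 60, 1800]);
translate([60, 0, 340]) cube([120, 60, 60]);
translate([60, 0, 680]) cube([120, 60, 60]);
translate([60, 0, 1020]) cube([120, 60, 60]);
translate([60, 0, 1360]) cube([120, 60, 60]);
translate([180, 0, 0]) cube([60, 60, 1800]);
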